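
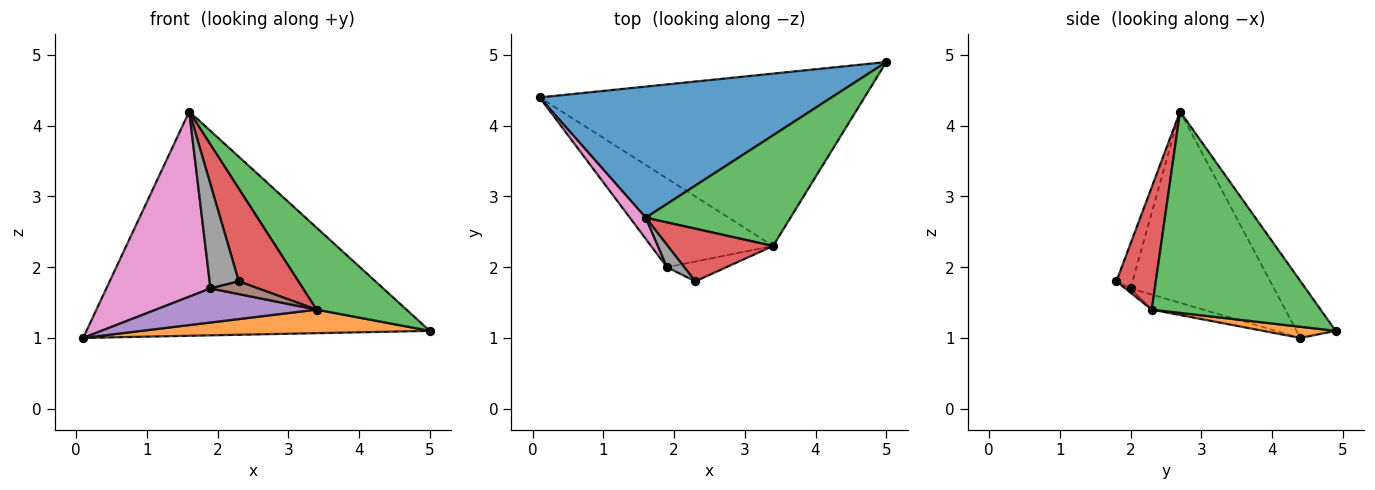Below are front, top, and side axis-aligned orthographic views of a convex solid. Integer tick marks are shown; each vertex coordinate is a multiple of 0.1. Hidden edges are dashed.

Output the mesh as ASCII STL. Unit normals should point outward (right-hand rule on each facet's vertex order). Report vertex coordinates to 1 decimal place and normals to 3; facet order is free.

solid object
 facet normal -0.098 0.859 0.502
  outer loop
   vertex 1.6 2.7 4.2
   vertex 5.0 4.9 1.1
   vertex 0.1 4.4 1.0
  endloop
 endfacet
 facet normal 0.034 -0.135 -0.990
  outer loop
   vertex 3.4 2.3 1.4
   vertex 0.1 4.4 1.0
   vertex 5.0 4.9 1.1
  endloop
 endfacet
 facet normal 0.745 -0.397 0.536
  outer loop
   vertex 3.4 2.3 1.4
   vertex 5.0 4.9 1.1
   vertex 1.6 2.7 4.2
  endloop
 endfacet
 facet normal 0.498 -0.754 0.428
  outer loop
   vertex 3.4 2.3 1.4
   vertex 1.6 2.7 4.2
   vertex 2.3 1.8 1.8
  endloop
 endfacet
 facet normal -0.114 -0.356 -0.927
  outer loop
   vertex 1.9 2.0 1.7
   vertex 0.1 4.4 1.0
   vertex 3.4 2.3 1.4
  endloop
 endfacet
 facet normal -0.060 -0.540 -0.840
  outer loop
   vertex 1.9 2.0 1.7
   vertex 3.4 2.3 1.4
   vertex 2.3 1.8 1.8
  endloop
 endfacet
 facet normal -0.808 -0.586 0.067
  outer loop
   vertex 1.9 2.0 1.7
   vertex 1.6 2.7 4.2
   vertex 0.1 4.4 1.0
  endloop
 endfacet
 facet normal -0.476 -0.860 0.184
  outer loop
   vertex 1.9 2.0 1.7
   vertex 2.3 1.8 1.8
   vertex 1.6 2.7 4.2
  endloop
 endfacet
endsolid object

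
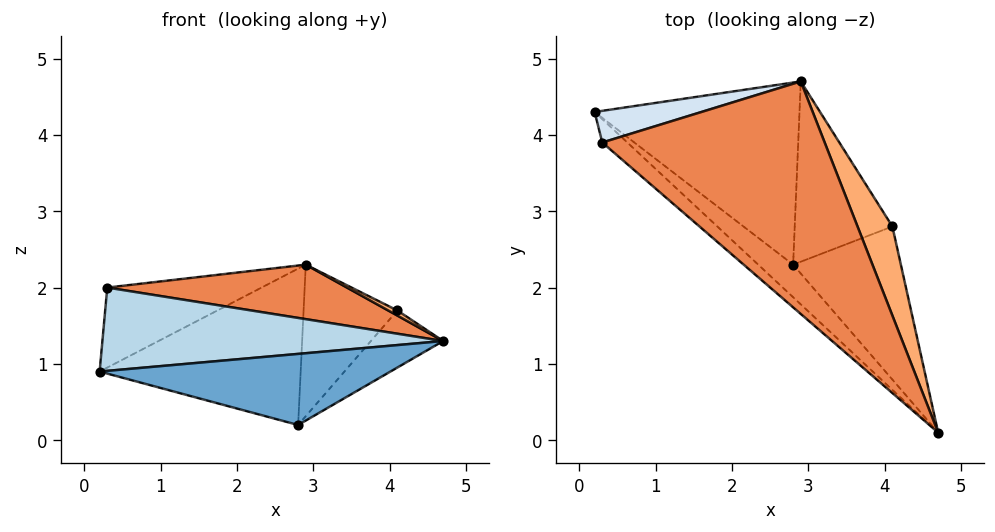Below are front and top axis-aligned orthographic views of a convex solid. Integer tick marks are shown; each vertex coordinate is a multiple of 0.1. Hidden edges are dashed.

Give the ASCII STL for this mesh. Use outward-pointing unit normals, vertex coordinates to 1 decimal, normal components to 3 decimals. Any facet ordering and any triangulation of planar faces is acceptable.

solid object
 facet normal -0.630 -0.706 -0.323
  outer loop
   vertex 2.8 2.3 0.2
   vertex 4.7 0.1 1.3
   vertex 0.2 4.3 0.9
  endloop
 endfacet
 facet normal 0.285 0.625 -0.727
  outer loop
   vertex 2.8 2.3 0.2
   vertex 0.2 4.3 0.9
   vertex 2.9 4.7 2.3
  endloop
 endfacet
 facet normal -0.658 -0.725 -0.204
  outer loop
   vertex 0.3 3.9 2.0
   vertex 0.2 4.3 0.9
   vertex 4.7 0.1 1.3
  endloop
 endfacet
 facet normal -0.312 0.883 0.350
  outer loop
   vertex 0.3 3.9 2.0
   vertex 2.9 4.7 2.3
   vertex 0.2 4.3 0.9
  endloop
 endfacet
 facet normal -0.042 -0.228 0.973
  outer loop
   vertex 0.3 3.9 2.0
   vertex 4.7 0.1 1.3
   vertex 2.9 4.7 2.3
  endloop
 endfacet
 facet normal 0.378 -0.053 0.924
  outer loop
   vertex 4.1 2.8 1.7
   vertex 2.9 4.7 2.3
   vertex 4.7 0.1 1.3
  endloop
 endfacet
 facet normal 0.688 0.254 -0.680
  outer loop
   vertex 4.1 2.8 1.7
   vertex 4.7 0.1 1.3
   vertex 2.8 2.3 0.2
  endloop
 endfacet
 facet normal 0.537 0.543 -0.646
  outer loop
   vertex 4.1 2.8 1.7
   vertex 2.8 2.3 0.2
   vertex 2.9 4.7 2.3
  endloop
 endfacet
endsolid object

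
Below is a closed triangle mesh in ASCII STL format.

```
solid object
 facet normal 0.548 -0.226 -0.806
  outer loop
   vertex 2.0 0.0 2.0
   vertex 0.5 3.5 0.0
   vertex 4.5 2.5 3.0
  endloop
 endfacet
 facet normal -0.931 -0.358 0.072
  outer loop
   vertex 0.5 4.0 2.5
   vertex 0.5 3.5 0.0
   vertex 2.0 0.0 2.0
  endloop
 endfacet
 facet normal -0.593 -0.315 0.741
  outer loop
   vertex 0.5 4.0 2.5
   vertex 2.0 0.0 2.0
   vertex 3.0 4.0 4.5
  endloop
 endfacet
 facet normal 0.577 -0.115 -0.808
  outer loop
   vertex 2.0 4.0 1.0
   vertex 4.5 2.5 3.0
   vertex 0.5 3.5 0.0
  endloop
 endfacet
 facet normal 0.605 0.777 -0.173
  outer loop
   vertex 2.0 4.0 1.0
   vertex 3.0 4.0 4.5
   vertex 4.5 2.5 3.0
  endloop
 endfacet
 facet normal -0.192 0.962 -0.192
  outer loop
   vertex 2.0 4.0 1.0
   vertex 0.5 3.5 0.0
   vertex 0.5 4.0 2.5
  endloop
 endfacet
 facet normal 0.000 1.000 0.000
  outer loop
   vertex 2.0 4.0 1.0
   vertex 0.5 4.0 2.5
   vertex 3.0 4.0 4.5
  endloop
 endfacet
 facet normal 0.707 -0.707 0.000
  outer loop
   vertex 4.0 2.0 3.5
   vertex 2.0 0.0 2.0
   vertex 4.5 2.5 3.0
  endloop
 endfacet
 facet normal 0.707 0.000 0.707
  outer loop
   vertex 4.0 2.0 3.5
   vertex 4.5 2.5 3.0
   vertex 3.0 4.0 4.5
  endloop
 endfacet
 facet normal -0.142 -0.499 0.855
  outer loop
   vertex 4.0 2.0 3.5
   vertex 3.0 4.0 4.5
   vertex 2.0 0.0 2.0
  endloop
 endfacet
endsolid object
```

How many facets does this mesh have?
10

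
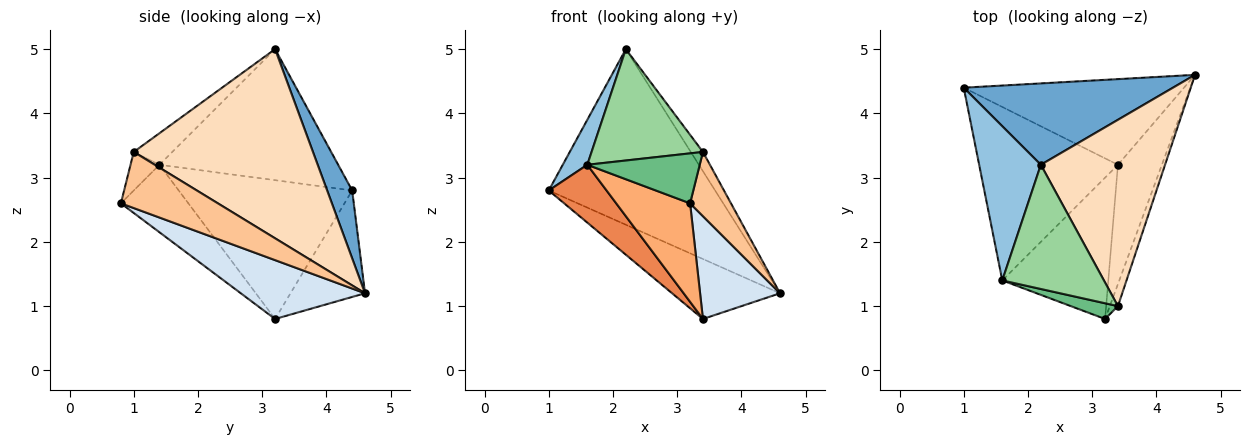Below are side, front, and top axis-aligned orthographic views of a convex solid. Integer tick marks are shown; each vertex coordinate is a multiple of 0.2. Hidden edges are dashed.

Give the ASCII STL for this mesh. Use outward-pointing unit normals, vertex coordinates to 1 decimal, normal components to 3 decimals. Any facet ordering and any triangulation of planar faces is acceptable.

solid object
 facet normal 0.135 0.899 0.417
  outer loop
   vertex 2.2 3.2 5.0
   vertex 4.6 4.6 1.2
   vertex 1.0 4.4 2.8
  endloop
 endfacet
 facet normal -0.898 -0.123 0.423
  outer loop
   vertex 1.6 1.4 3.2
   vertex 2.2 3.2 5.0
   vertex 1.0 4.4 2.8
  endloop
 endfacet
 facet normal -0.368 0.533 -0.762
  outer loop
   vertex 3.4 3.2 0.8
   vertex 1.0 4.4 2.8
   vertex 4.6 4.6 1.2
  endloop
 endfacet
 facet normal 0.712 -0.458 -0.532
  outer loop
   vertex 3.4 3.2 0.8
   vertex 4.6 4.6 1.2
   vertex 3.2 0.8 2.6
  endloop
 endfacet
 facet normal -0.688 -0.229 -0.688
  outer loop
   vertex 3.4 3.2 0.8
   vertex 1.6 1.4 3.2
   vertex 1.0 4.4 2.8
  endloop
 endfacet
 facet normal -0.463 -0.507 -0.727
  outer loop
   vertex 3.4 3.2 0.8
   vertex 3.2 0.8 2.6
   vertex 1.6 1.4 3.2
  endloop
 endfacet
 facet normal 0.913 -0.385 -0.132
  outer loop
   vertex 3.4 1.0 3.4
   vertex 3.2 0.8 2.6
   vertex 4.6 4.6 1.2
  endloop
 endfacet
 facet normal 0.835 0.057 0.548
  outer loop
   vertex 3.4 1.0 3.4
   vertex 4.6 4.6 1.2
   vertex 2.2 3.2 5.0
  endloop
 endfacet
 facet normal -0.238 -0.927 0.291
  outer loop
   vertex 3.4 1.0 3.4
   vertex 1.6 1.4 3.2
   vertex 3.2 0.8 2.6
  endloop
 endfacet
 facet normal -0.225 -0.650 0.725
  outer loop
   vertex 3.4 1.0 3.4
   vertex 2.2 3.2 5.0
   vertex 1.6 1.4 3.2
  endloop
 endfacet
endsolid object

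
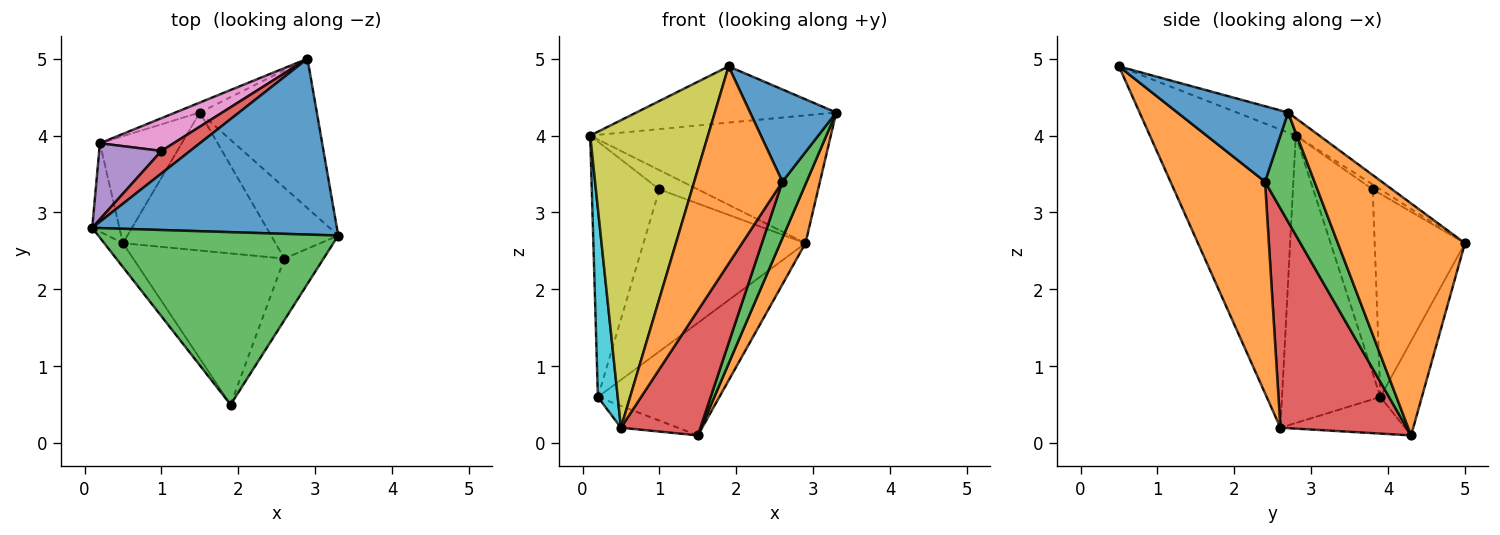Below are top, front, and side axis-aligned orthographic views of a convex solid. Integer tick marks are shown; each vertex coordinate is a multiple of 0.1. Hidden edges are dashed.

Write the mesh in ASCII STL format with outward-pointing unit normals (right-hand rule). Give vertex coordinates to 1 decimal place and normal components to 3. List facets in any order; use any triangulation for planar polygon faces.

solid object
 facet normal -0.057 0.587 0.808
  outer loop
   vertex 2.9 5.0 2.6
   vertex 0.1 2.8 4.0
   vertex 3.3 2.7 4.3
  endloop
 endfacet
 facet normal 0.879 -0.175 -0.443
  outer loop
   vertex 1.5 4.3 0.1
   vertex 2.9 5.0 2.6
   vertex 3.3 2.7 4.3
  endloop
 endfacet
 facet normal -0.079 0.309 0.948
  outer loop
   vertex 1.9 0.5 4.9
   vertex 3.3 2.7 4.3
   vertex 0.1 2.8 4.0
  endloop
 endfacet
 facet normal -0.129 0.644 0.754
  outer loop
   vertex 1.0 3.8 3.3
   vertex 0.1 2.8 4.0
   vertex 2.9 5.0 2.6
  endloop
 endfacet
 facet normal -0.645 0.733 0.218
  outer loop
   vertex 0.2 3.9 0.6
   vertex 0.1 2.8 4.0
   vertex 1.0 3.8 3.3
  endloop
 endfacet
 facet normal -0.322 0.943 -0.084
  outer loop
   vertex 0.2 3.9 0.6
   vertex 2.9 5.0 2.6
   vertex 1.5 4.3 0.1
  endloop
 endfacet
 facet normal -0.479 0.860 0.174
  outer loop
   vertex 0.2 3.9 0.6
   vertex 1.0 3.8 3.3
   vertex 2.9 5.0 2.6
  endloop
 endfacet
 facet normal -0.402 0.183 -0.897
  outer loop
   vertex 0.5 2.6 0.2
   vertex 0.2 3.9 0.6
   vertex 1.5 4.3 0.1
  endloop
 endfacet
 facet normal -0.777 -0.627 -0.049
  outer loop
   vertex 0.5 2.6 0.2
   vertex 1.9 0.5 4.9
   vertex 0.1 2.8 4.0
  endloop
 endfacet
 facet normal -0.976 -0.197 -0.092
  outer loop
   vertex 0.5 2.6 0.2
   vertex 0.1 2.8 4.0
   vertex 0.2 3.9 0.6
  endloop
 endfacet
 facet normal 0.731 -0.568 -0.379
  outer loop
   vertex 2.6 2.4 3.4
   vertex 3.3 2.7 4.3
   vertex 1.9 0.5 4.9
  endloop
 endfacet
 facet normal 0.648 -0.604 -0.463
  outer loop
   vertex 2.6 2.4 3.4
   vertex 1.9 0.5 4.9
   vertex 0.5 2.6 0.2
  endloop
 endfacet
 facet normal 0.786 -0.384 -0.483
  outer loop
   vertex 2.6 2.4 3.4
   vertex 1.5 4.3 0.1
   vertex 3.3 2.7 4.3
  endloop
 endfacet
 facet normal 0.729 -0.459 -0.507
  outer loop
   vertex 2.6 2.4 3.4
   vertex 0.5 2.6 0.2
   vertex 1.5 4.3 0.1
  endloop
 endfacet
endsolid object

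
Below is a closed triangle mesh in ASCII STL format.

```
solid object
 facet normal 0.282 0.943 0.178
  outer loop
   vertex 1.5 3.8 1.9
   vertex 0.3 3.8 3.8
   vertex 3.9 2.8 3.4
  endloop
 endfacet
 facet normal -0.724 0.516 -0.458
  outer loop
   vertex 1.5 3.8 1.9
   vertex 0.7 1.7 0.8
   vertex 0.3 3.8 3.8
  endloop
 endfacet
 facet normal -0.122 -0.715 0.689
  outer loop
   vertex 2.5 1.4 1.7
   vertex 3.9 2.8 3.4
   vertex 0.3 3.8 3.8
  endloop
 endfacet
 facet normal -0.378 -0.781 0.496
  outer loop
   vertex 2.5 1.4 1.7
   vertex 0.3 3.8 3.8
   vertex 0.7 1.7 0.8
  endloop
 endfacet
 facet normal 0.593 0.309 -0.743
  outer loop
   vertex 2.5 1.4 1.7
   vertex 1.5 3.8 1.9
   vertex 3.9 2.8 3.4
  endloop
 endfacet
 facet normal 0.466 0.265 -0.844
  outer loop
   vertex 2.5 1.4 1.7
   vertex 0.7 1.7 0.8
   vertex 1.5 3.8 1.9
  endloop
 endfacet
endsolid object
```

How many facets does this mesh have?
6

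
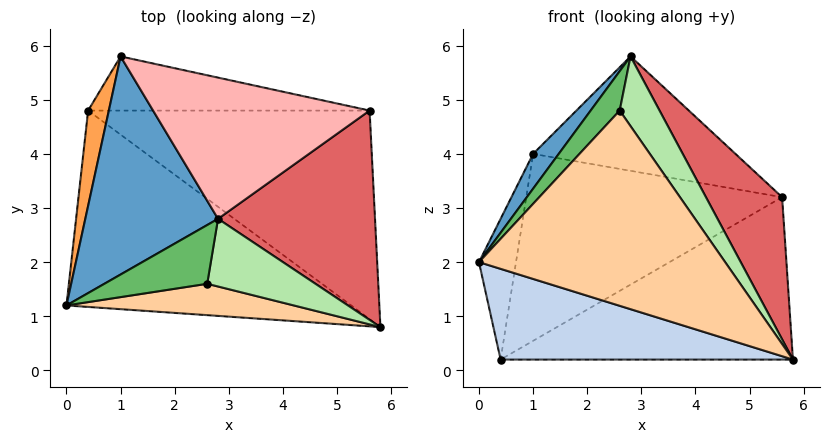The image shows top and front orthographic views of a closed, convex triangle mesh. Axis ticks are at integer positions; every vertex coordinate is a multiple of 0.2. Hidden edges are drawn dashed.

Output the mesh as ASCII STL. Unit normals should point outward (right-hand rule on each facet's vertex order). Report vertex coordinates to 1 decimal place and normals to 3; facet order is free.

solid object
 facet normal -0.781 -0.098 0.617
  outer loop
   vertex 2.8 2.8 5.8
   vertex 1.0 5.8 4.0
   vertex 0.0 1.2 2.0
  endloop
 endfacet
 facet normal -0.297 -0.401 -0.867
  outer loop
   vertex 0.4 4.8 0.2
   vertex 5.8 0.8 0.2
   vertex 0.0 1.2 2.0
  endloop
 endfacet
 facet normal -0.980 0.165 0.111
  outer loop
   vertex 0.4 4.8 0.2
   vertex 0.0 1.2 2.0
   vertex 1.0 5.8 4.0
  endloop
 endfacet
 facet normal -0.019 -0.987 0.159
  outer loop
   vertex 2.6 1.6 4.8
   vertex 0.0 1.2 2.0
   vertex 5.8 0.8 0.2
  endloop
 endfacet
 facet normal -0.629 -0.433 0.646
  outer loop
   vertex 2.6 1.6 4.8
   vertex 2.8 2.8 5.8
   vertex 0.0 1.2 2.0
  endloop
 endfacet
 facet normal 0.635 -0.554 0.538
  outer loop
   vertex 2.6 1.6 4.8
   vertex 5.8 0.8 0.2
   vertex 2.8 2.8 5.8
  endloop
 endfacet
 facet normal 0.760 -0.365 0.538
  outer loop
   vertex 5.6 4.8 3.2
   vertex 2.8 2.8 5.8
   vertex 5.8 0.8 0.2
  endloop
 endfacet
 facet normal 0.262 0.607 0.750
  outer loop
   vertex 5.6 4.8 3.2
   vertex 1.0 5.8 4.0
   vertex 2.8 2.8 5.8
  endloop
 endfacet
 facet normal 0.414 0.559 -0.718
  outer loop
   vertex 5.6 4.8 3.2
   vertex 5.8 0.8 0.2
   vertex 0.4 4.8 0.2
  endloop
 endfacet
 facet normal 0.158 0.948 -0.275
  outer loop
   vertex 5.6 4.8 3.2
   vertex 0.4 4.8 0.2
   vertex 1.0 5.8 4.0
  endloop
 endfacet
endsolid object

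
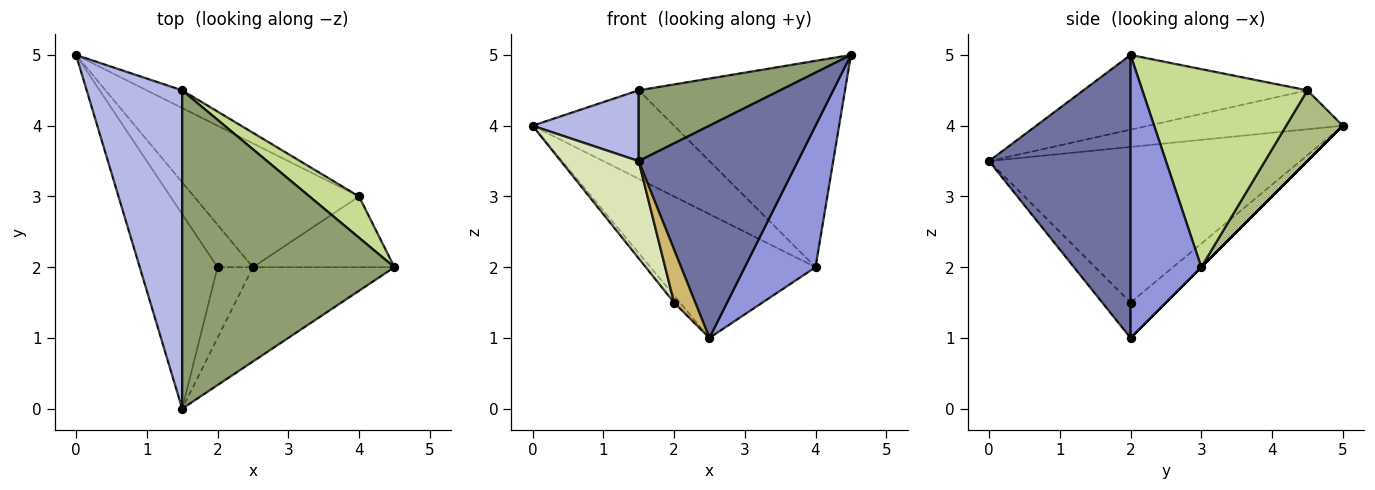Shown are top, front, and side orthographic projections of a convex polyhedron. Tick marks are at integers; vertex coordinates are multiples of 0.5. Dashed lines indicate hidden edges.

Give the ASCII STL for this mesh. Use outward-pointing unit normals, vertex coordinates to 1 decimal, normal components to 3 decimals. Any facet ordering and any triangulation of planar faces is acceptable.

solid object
 facet normal 0.630 -0.709 -0.315
  outer loop
   vertex 2.5 2.0 1.0
   vertex 4.5 2.0 5.0
   vertex 1.5 0.0 3.5
  endloop
 endfacet
 facet normal 0.000 0.707 -0.707
  outer loop
   vertex 4.0 3.0 2.0
   vertex 2.5 2.0 1.0
   vertex 0.0 5.0 4.0
  endloop
 endfacet
 facet normal 0.667 -0.667 -0.333
  outer loop
   vertex 4.0 3.0 2.0
   vertex 4.5 2.0 5.0
   vertex 2.5 2.0 1.0
  endloop
 endfacet
 facet normal -0.370 -0.202 0.907
  outer loop
   vertex 1.5 4.5 4.5
   vertex 0.0 5.0 4.0
   vertex 1.5 0.0 3.5
  endloop
 endfacet
 facet normal -0.325 -0.205 0.923
  outer loop
   vertex 1.5 4.5 4.5
   vertex 1.5 0.0 3.5
   vertex 4.5 2.0 5.0
  endloop
 endfacet
 facet normal 0.365 0.913 -0.183
  outer loop
   vertex 1.5 4.5 4.5
   vertex 4.0 3.0 2.0
   vertex 0.0 5.0 4.0
  endloop
 endfacet
 facet normal 0.617 0.772 0.154
  outer loop
   vertex 1.5 4.5 4.5
   vertex 4.5 2.0 5.0
   vertex 4.0 3.0 2.0
  endloop
 endfacet
 facet normal -0.873 -0.218 -0.436
  outer loop
   vertex 2.0 2.0 1.5
   vertex 1.5 0.0 3.5
   vertex 0.0 5.0 4.0
  endloop
 endfacet
 facet normal -0.702 0.117 -0.702
  outer loop
   vertex 2.0 2.0 1.5
   vertex 0.0 5.0 4.0
   vertex 2.5 2.0 1.0
  endloop
 endfacet
 facet normal -0.625 -0.469 -0.625
  outer loop
   vertex 2.0 2.0 1.5
   vertex 2.5 2.0 1.0
   vertex 1.5 0.0 3.5
  endloop
 endfacet
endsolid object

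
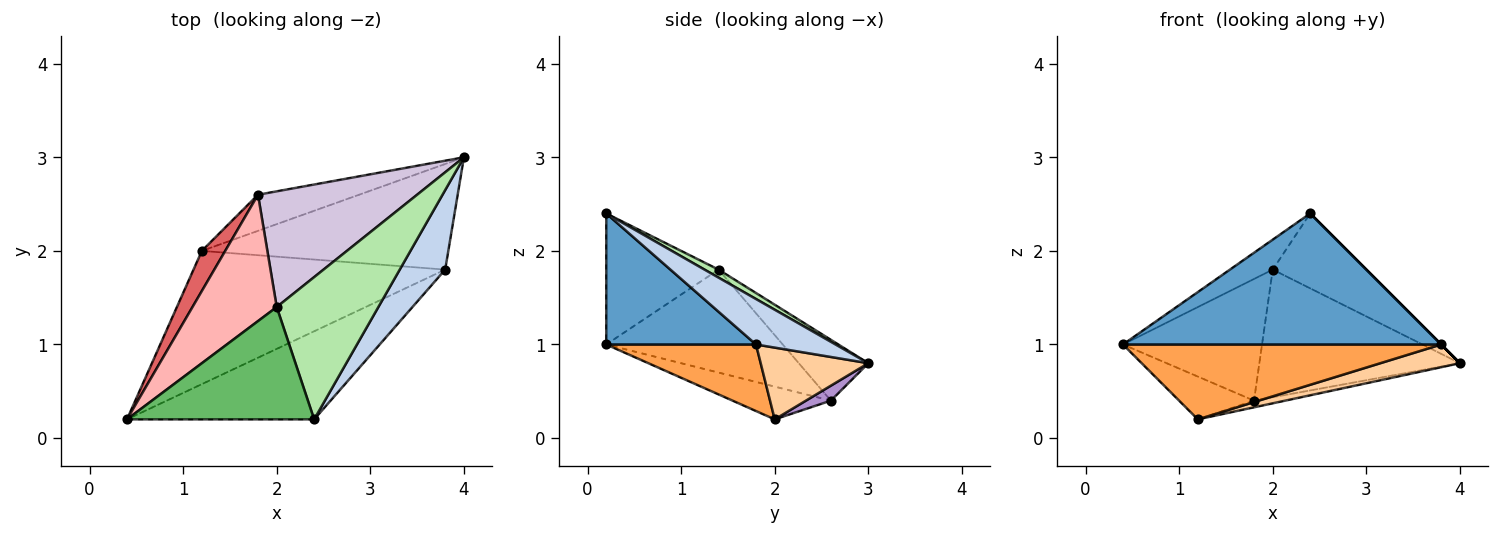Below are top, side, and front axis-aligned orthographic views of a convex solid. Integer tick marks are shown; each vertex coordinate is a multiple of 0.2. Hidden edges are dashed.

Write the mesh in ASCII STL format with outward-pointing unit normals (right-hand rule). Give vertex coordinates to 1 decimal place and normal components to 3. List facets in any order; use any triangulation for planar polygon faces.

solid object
 facet normal 0.364 -0.773 -0.520
  outer loop
   vertex 3.8 1.8 1.0
   vertex 2.4 0.2 2.4
   vertex 0.4 0.2 1.0
  endloop
 endfacet
 facet normal 0.707 0.000 0.707
  outer loop
   vertex 3.8 1.8 1.0
   vertex 4.0 3.0 0.8
   vertex 2.4 0.2 2.4
  endloop
 endfacet
 facet normal 0.225 -0.477 -0.849
  outer loop
   vertex 3.8 1.8 1.0
   vertex 0.4 0.2 1.0
   vertex 1.2 2.0 0.2
  endloop
 endfacet
 facet normal 0.274 -0.202 -0.940
  outer loop
   vertex 3.8 1.8 1.0
   vertex 1.2 2.0 0.2
   vertex 4.0 3.0 0.8
  endloop
 endfacet
 facet normal -0.560 0.213 0.800
  outer loop
   vertex 2.0 1.4 1.8
   vertex 0.4 0.2 1.0
   vertex 2.4 0.2 2.4
  endloop
 endfacet
 facet normal 0.070 0.465 0.883
  outer loop
   vertex 2.0 1.4 1.8
   vertex 2.4 0.2 2.4
   vertex 4.0 3.0 0.8
  endloop
 endfacet
 facet normal -0.692 0.527 0.494
  outer loop
   vertex 1.8 2.6 0.4
   vertex 1.2 2.0 0.2
   vertex 0.4 0.2 1.0
  endloop
 endfacet
 facet normal -0.661 0.521 0.541
  outer loop
   vertex 1.8 2.6 0.4
   vertex 0.4 0.2 1.0
   vertex 2.0 1.4 1.8
  endloop
 endfacet
 facet normal 0.144 0.180 -0.973
  outer loop
   vertex 1.8 2.6 0.4
   vertex 4.0 3.0 0.8
   vertex 1.2 2.0 0.2
  endloop
 endfacet
 facet normal -0.249 0.718 0.651
  outer loop
   vertex 1.8 2.6 0.4
   vertex 2.0 1.4 1.8
   vertex 4.0 3.0 0.8
  endloop
 endfacet
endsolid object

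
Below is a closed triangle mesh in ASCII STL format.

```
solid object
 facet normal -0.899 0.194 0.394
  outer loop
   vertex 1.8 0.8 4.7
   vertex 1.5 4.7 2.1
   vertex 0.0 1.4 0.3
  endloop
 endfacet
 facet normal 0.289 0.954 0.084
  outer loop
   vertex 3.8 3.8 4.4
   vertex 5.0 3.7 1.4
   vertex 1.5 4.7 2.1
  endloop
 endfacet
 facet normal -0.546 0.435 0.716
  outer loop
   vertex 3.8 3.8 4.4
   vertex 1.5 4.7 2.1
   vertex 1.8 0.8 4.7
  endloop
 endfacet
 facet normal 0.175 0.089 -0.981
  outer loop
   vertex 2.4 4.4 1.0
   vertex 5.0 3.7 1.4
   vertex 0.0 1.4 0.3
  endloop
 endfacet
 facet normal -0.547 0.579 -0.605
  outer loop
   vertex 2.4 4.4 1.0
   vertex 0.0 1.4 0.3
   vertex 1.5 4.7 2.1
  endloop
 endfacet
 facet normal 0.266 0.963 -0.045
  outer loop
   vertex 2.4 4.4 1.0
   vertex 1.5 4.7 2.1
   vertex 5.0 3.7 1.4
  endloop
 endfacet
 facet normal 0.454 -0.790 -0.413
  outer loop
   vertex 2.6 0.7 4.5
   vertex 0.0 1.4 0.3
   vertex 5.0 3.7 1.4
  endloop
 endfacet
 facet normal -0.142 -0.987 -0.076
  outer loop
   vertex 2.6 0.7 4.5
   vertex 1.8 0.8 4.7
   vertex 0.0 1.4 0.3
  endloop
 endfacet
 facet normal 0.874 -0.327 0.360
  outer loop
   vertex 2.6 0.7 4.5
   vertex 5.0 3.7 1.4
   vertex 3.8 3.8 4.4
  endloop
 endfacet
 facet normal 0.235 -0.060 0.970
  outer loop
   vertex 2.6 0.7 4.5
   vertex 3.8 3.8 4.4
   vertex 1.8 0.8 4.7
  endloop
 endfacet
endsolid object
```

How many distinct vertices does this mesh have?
7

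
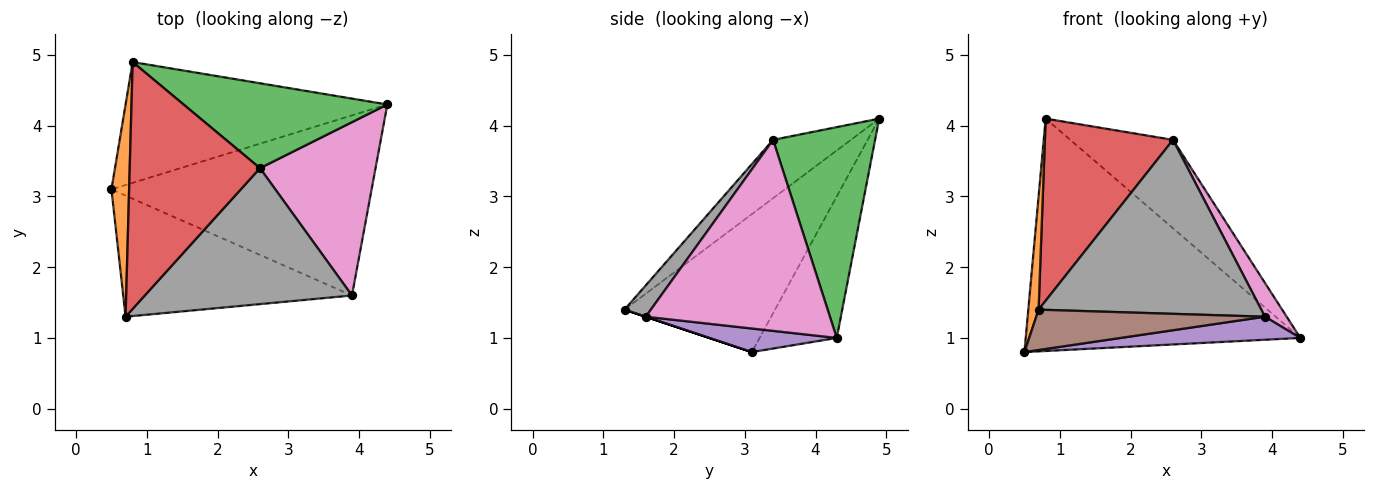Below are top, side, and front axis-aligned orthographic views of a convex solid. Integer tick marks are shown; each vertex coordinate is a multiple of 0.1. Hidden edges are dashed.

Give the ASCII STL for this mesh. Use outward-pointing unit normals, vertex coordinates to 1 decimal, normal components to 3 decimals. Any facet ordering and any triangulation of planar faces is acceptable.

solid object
 facet normal -0.242 0.861 -0.448
  outer loop
   vertex 0.8 4.9 4.1
   vertex 4.4 4.3 1.0
   vertex 0.5 3.1 0.8
  endloop
 endfacet
 facet normal -0.990 -0.068 0.127
  outer loop
   vertex 0.8 4.9 4.1
   vertex 0.5 3.1 0.8
   vertex 0.7 1.3 1.4
  endloop
 endfacet
 facet normal 0.582 0.586 0.563
  outer loop
   vertex 2.6 3.4 3.8
   vertex 4.4 4.3 1.0
   vertex 0.8 4.9 4.1
  endloop
 endfacet
 facet normal -0.339 -0.558 0.757
  outer loop
   vertex 2.6 3.4 3.8
   vertex 0.8 4.9 4.1
   vertex 0.7 1.3 1.4
  endloop
 endfacet
 facet normal 0.090 -0.126 -0.988
  outer loop
   vertex 3.9 1.6 1.3
   vertex 0.5 3.1 0.8
   vertex 4.4 4.3 1.0
  endloop
 endfacet
 facet normal 0.000 -0.316 -0.949
  outer loop
   vertex 3.9 1.6 1.3
   vertex 0.7 1.3 1.4
   vertex 0.5 3.1 0.8
  endloop
 endfacet
 facet normal 0.851 -0.100 0.515
  outer loop
   vertex 3.9 1.6 1.3
   vertex 4.4 4.3 1.0
   vertex 2.6 3.4 3.8
  endloop
 endfacet
 facet normal 0.093 -0.785 0.613
  outer loop
   vertex 3.9 1.6 1.3
   vertex 2.6 3.4 3.8
   vertex 0.7 1.3 1.4
  endloop
 endfacet
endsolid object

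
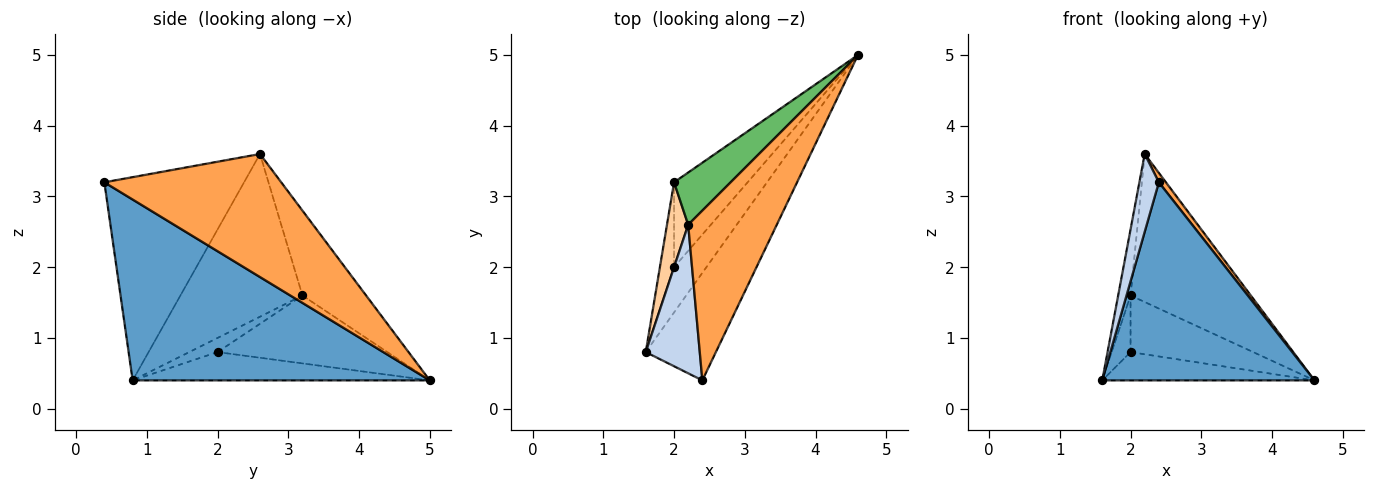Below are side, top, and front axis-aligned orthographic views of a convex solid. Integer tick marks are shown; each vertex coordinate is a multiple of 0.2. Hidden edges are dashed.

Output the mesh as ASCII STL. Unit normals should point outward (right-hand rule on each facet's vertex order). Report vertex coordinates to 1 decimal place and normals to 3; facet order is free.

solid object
 facet normal 0.776 -0.554 -0.301
  outer loop
   vertex 2.4 0.4 3.2
   vertex 1.6 0.8 0.4
   vertex 4.6 5.0 0.4
  endloop
 endfacet
 facet normal -0.958 -0.133 0.255
  outer loop
   vertex 2.2 2.6 3.6
   vertex 1.6 0.8 0.4
   vertex 2.4 0.4 3.2
  endloop
 endfacet
 facet normal 0.811 -0.032 0.584
  outer loop
   vertex 2.2 2.6 3.6
   vertex 2.4 0.4 3.2
   vertex 4.6 5.0 0.4
  endloop
 endfacet
 facet normal -0.987 0.100 0.129
  outer loop
   vertex 2.0 3.2 1.6
   vertex 1.6 0.8 0.4
   vertex 2.2 2.6 3.6
  endloop
 endfacet
 facet normal -0.447 0.844 0.298
  outer loop
   vertex 2.0 3.2 1.6
   vertex 2.2 2.6 3.6
   vertex 4.6 5.0 0.4
  endloop
 endfacet
 facet normal -0.596 0.426 -0.681
  outer loop
   vertex 2.0 2.0 0.8
   vertex 4.6 5.0 0.4
   vertex 1.6 0.8 0.4
  endloop
 endfacet
 facet normal -0.640 0.426 -0.640
  outer loop
   vertex 2.0 2.0 0.8
   vertex 1.6 0.8 0.4
   vertex 2.0 3.2 1.6
  endloop
 endfacet
 facet normal -0.609 0.440 -0.660
  outer loop
   vertex 2.0 2.0 0.8
   vertex 2.0 3.2 1.6
   vertex 4.6 5.0 0.4
  endloop
 endfacet
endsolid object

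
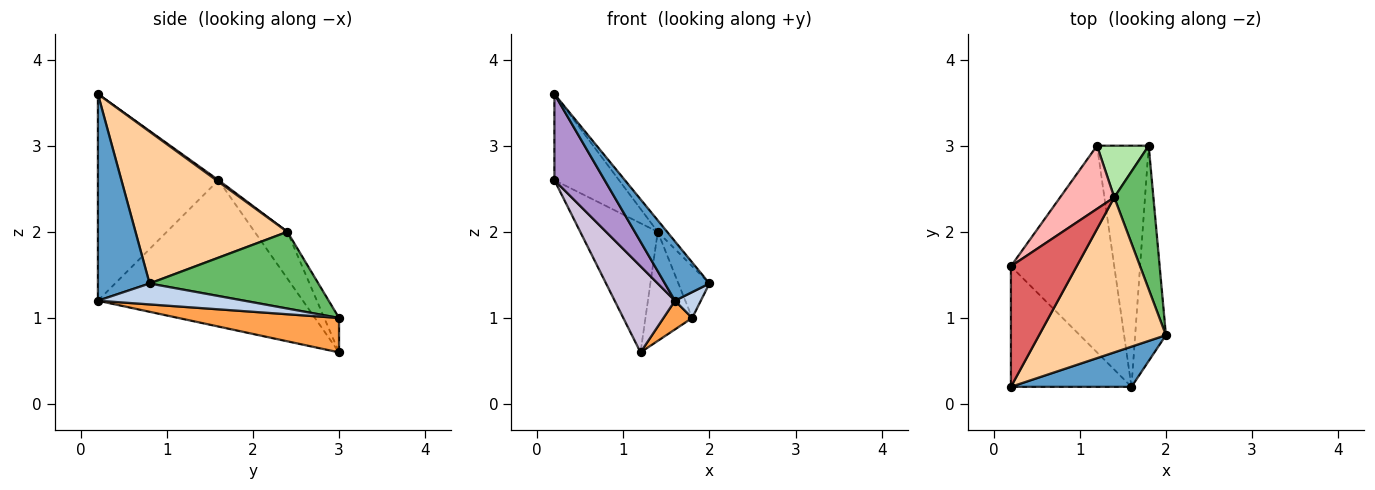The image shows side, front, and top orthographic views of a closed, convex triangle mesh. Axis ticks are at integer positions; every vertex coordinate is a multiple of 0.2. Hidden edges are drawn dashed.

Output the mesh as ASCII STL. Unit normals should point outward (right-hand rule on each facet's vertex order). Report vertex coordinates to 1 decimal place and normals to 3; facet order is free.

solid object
 facet normal 0.693 -0.597 0.404
  outer loop
   vertex 1.6 0.2 1.2
   vertex 2.0 0.8 1.4
   vertex 0.2 0.2 3.6
  endloop
 endfacet
 facet normal 0.560 -0.099 -0.823
  outer loop
   vertex 1.6 0.2 1.2
   vertex 1.8 3.0 1.0
   vertex 2.0 0.8 1.4
  endloop
 endfacet
 facet normal 0.552 -0.099 -0.828
  outer loop
   vertex 1.6 0.2 1.2
   vertex 1.2 3.0 0.6
   vertex 1.8 3.0 1.0
  endloop
 endfacet
 facet normal 0.767 0.047 0.640
  outer loop
   vertex 1.4 2.4 2.0
   vertex 0.2 0.2 3.6
   vertex 2.0 0.8 1.4
  endloop
 endfacet
 facet normal 0.879 0.161 0.449
  outer loop
   vertex 1.4 2.4 2.0
   vertex 2.0 0.8 1.4
   vertex 1.8 3.0 1.0
  endloop
 endfacet
 facet normal -0.274 0.869 0.412
  outer loop
   vertex 1.4 2.4 2.0
   vertex 1.8 3.0 1.0
   vertex 1.2 3.0 0.6
  endloop
 endfacet
 facet normal 0.019 0.581 0.814
  outer loop
   vertex 0.2 1.6 2.6
   vertex 0.2 0.2 3.6
   vertex 1.4 2.4 2.0
  endloop
 endfacet
 facet normal -0.355 0.840 0.411
  outer loop
   vertex 0.2 1.6 2.6
   vertex 1.4 2.4 2.0
   vertex 1.2 3.0 0.6
  endloop
 endfacet
 facet normal -0.813 -0.339 -0.474
  outer loop
   vertex 0.2 1.6 2.6
   vertex 1.6 0.2 1.2
   vertex 0.2 0.2 3.6
  endloop
 endfacet
 facet normal -0.794 -0.234 -0.561
  outer loop
   vertex 0.2 1.6 2.6
   vertex 1.2 3.0 0.6
   vertex 1.6 0.2 1.2
  endloop
 endfacet
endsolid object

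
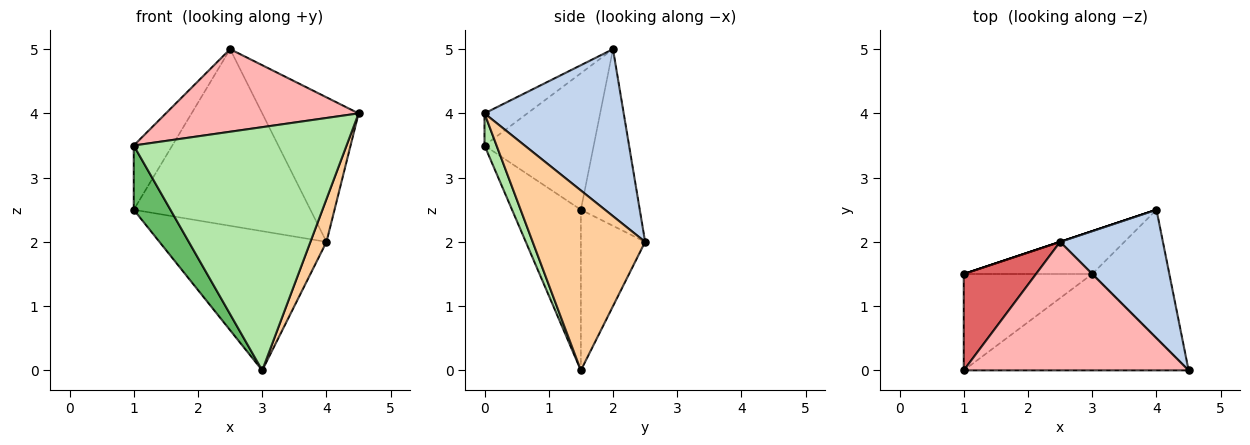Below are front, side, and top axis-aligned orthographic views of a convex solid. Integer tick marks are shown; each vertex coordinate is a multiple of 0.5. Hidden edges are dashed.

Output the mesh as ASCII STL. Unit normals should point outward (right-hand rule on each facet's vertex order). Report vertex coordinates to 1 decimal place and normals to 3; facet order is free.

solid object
 facet normal -0.316 0.949 0.000
  outer loop
   vertex 2.5 2.0 5.0
   vertex 4.0 2.5 2.0
   vertex 1.0 1.5 2.5
  endloop
 endfacet
 facet normal 0.734 0.508 0.451
  outer loop
   vertex 2.5 2.0 5.0
   vertex 4.5 0.0 4.0
   vertex 4.0 2.5 2.0
  endloop
 endfacet
 facet normal -0.345 0.897 -0.276
  outer loop
   vertex 3.0 1.5 0.0
   vertex 1.0 1.5 2.5
   vertex 4.0 2.5 2.0
  endloop
 endfacet
 facet normal 0.911 -0.130 -0.391
  outer loop
   vertex 3.0 1.5 0.0
   vertex 4.0 2.5 2.0
   vertex 4.5 0.0 4.0
  endloop
 endfacet
 facet normal -0.721 -0.384 -0.577
  outer loop
   vertex 1.0 0.0 3.5
   vertex 1.0 1.5 2.5
   vertex 3.0 1.5 0.0
  endloop
 endfacet
 facet normal 0.053 -0.928 -0.368
  outer loop
   vertex 1.0 0.0 3.5
   vertex 3.0 1.5 0.0
   vertex 4.5 0.0 4.0
  endloop
 endfacet
 facet normal -0.844 0.298 0.447
  outer loop
   vertex 1.0 0.0 3.5
   vertex 2.5 2.0 5.0
   vertex 1.0 1.5 2.5
  endloop
 endfacet
 facet normal -0.119 -0.537 0.835
  outer loop
   vertex 1.0 0.0 3.5
   vertex 4.5 0.0 4.0
   vertex 2.5 2.0 5.0
  endloop
 endfacet
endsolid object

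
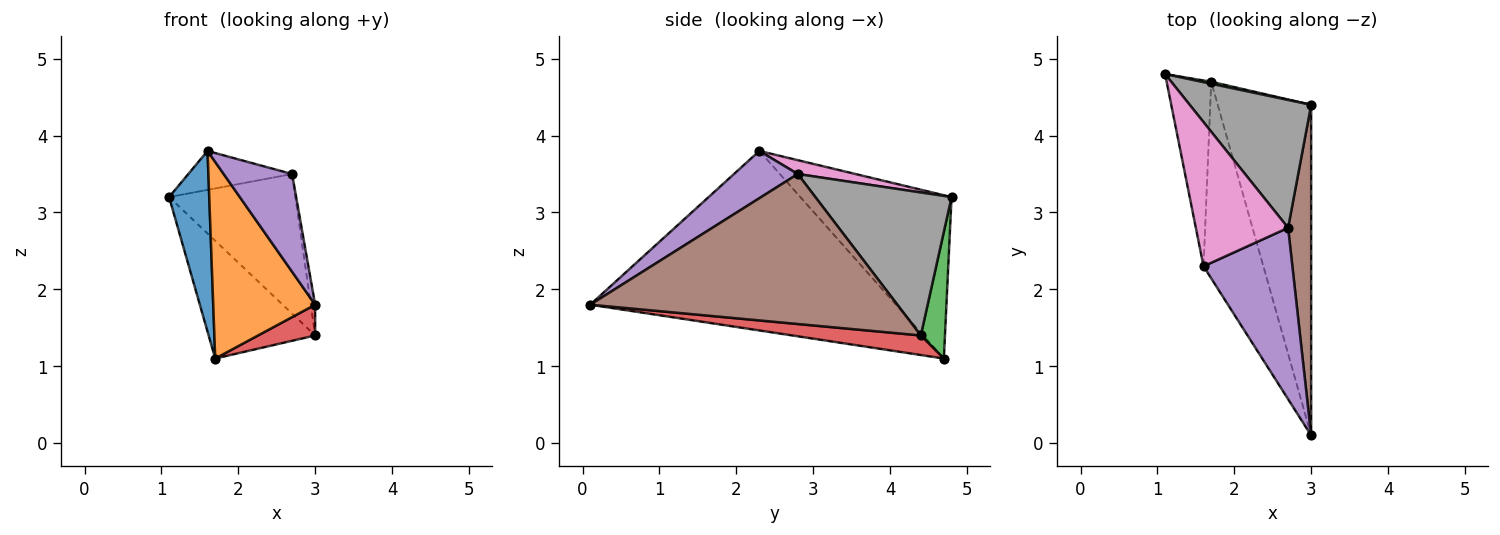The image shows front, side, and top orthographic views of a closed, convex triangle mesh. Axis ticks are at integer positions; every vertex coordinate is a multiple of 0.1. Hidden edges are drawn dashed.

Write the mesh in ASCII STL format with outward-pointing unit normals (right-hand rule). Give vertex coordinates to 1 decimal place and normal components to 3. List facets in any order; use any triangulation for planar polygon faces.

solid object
 facet normal -0.935 -0.248 -0.255
  outer loop
   vertex 1.6 2.3 3.8
   vertex 1.1 4.8 3.2
   vertex 1.7 4.7 1.1
  endloop
 endfacet
 facet normal -0.905 -0.302 -0.302
  outer loop
   vertex 1.6 2.3 3.8
   vertex 1.7 4.7 1.1
   vertex 3.0 0.1 1.8
  endloop
 endfacet
 facet normal 0.221 0.975 0.017
  outer loop
   vertex 3.0 4.4 1.4
   vertex 1.7 4.7 1.1
   vertex 1.1 4.8 3.2
  endloop
 endfacet
 facet normal 0.204 -0.091 -0.975
  outer loop
   vertex 3.0 4.4 1.4
   vertex 3.0 0.1 1.8
   vertex 1.7 4.7 1.1
  endloop
 endfacet
 facet normal 0.420 -0.450 0.788
  outer loop
   vertex 2.7 2.8 3.5
   vertex 1.6 2.3 3.8
   vertex 3.0 0.1 1.8
  endloop
 endfacet
 facet normal 0.988 0.014 0.152
  outer loop
   vertex 2.7 2.8 3.5
   vertex 3.0 0.1 1.8
   vertex 3.0 4.4 1.4
  endloop
 endfacet
 facet normal 0.143 0.258 0.955
  outer loop
   vertex 2.7 2.8 3.5
   vertex 1.1 4.8 3.2
   vertex 1.6 2.3 3.8
  endloop
 endfacet
 facet normal 0.622 0.577 0.529
  outer loop
   vertex 2.7 2.8 3.5
   vertex 3.0 4.4 1.4
   vertex 1.1 4.8 3.2
  endloop
 endfacet
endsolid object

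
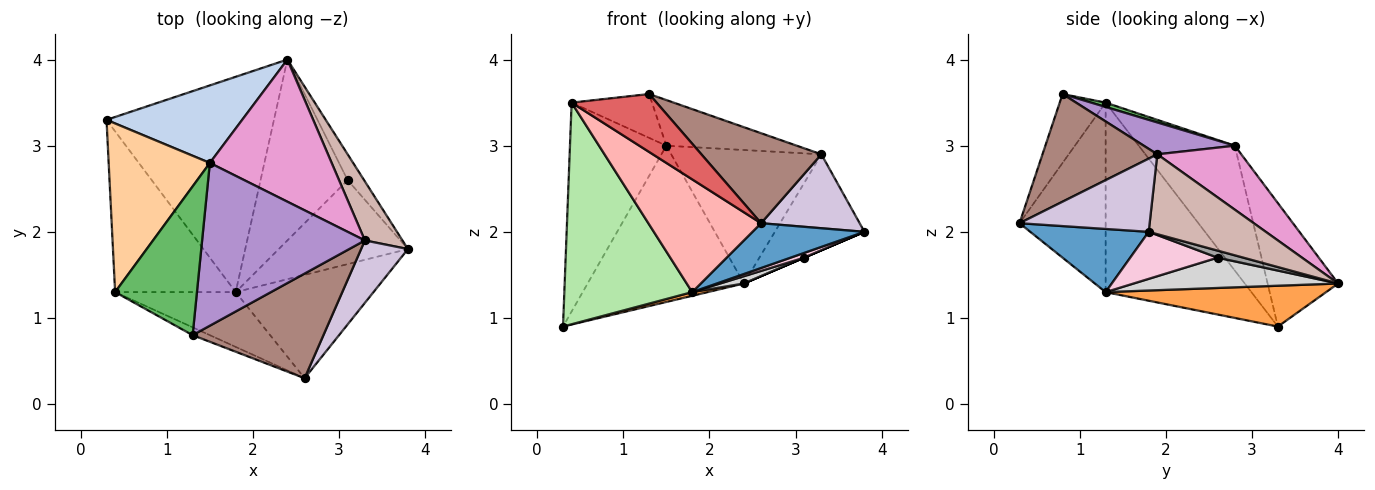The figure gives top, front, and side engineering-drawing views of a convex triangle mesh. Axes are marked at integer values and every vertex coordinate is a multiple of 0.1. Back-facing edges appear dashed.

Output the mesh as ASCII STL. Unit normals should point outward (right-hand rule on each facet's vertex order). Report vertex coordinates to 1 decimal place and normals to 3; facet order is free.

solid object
 facet normal 0.388 -0.367 -0.846
  outer loop
   vertex 1.8 1.3 1.3
   vertex 3.8 1.8 2.0
   vertex 2.6 0.3 2.1
  endloop
 endfacet
 facet normal -0.375 0.830 0.412
  outer loop
   vertex 2.4 4.0 1.4
   vertex 0.3 3.3 0.9
   vertex 1.5 2.8 3.0
  endloop
 endfacet
 facet normal 0.237 -0.017 -0.971
  outer loop
   vertex 2.4 4.0 1.4
   vertex 1.8 1.3 1.3
   vertex 0.3 3.3 0.9
  endloop
 endfacet
 facet normal -0.613 0.615 0.497
  outer loop
   vertex 0.4 1.3 3.5
   vertex 1.5 2.8 3.0
   vertex 0.3 3.3 0.9
  endloop
 endfacet
 facet normal 0.050 0.282 0.958
  outer loop
   vertex 0.4 1.3 3.5
   vertex 1.3 0.8 3.6
   vertex 1.5 2.8 3.0
  endloop
 endfacet
 facet normal -0.678 -0.595 -0.432
  outer loop
   vertex 0.4 1.3 3.5
   vertex 0.3 3.3 0.9
   vertex 1.8 1.3 1.3
  endloop
 endfacet
 facet normal -0.472 -0.874 -0.118
  outer loop
   vertex 0.4 1.3 3.5
   vertex 2.6 0.3 2.1
   vertex 1.3 0.8 3.6
  endloop
 endfacet
 facet normal -0.566 -0.741 -0.360
  outer loop
   vertex 0.4 1.3 3.5
   vertex 1.8 1.3 1.3
   vertex 2.6 0.3 2.1
  endloop
 endfacet
 facet normal 0.185 0.265 0.946
  outer loop
   vertex 3.3 1.9 2.9
   vertex 1.5 2.8 3.0
   vertex 1.3 0.8 3.6
  endloop
 endfacet
 facet normal 0.710 -0.538 0.454
  outer loop
   vertex 3.3 1.9 2.9
   vertex 2.6 0.3 2.1
   vertex 3.8 1.8 2.0
  endloop
 endfacet
 facet normal 0.529 -0.553 0.643
  outer loop
   vertex 3.3 1.9 2.9
   vertex 1.3 0.8 3.6
   vertex 2.6 0.3 2.1
  endloop
 endfacet
 facet normal 0.744 0.569 0.350
  outer loop
   vertex 3.3 1.9 2.9
   vertex 3.8 1.8 2.0
   vertex 2.4 4.0 1.4
  endloop
 endfacet
 facet normal 0.358 0.639 0.681
  outer loop
   vertex 3.3 1.9 2.9
   vertex 2.4 4.0 1.4
   vertex 1.5 2.8 3.0
  endloop
 endfacet
 facet normal 0.342 -0.053 -0.938
  outer loop
   vertex 3.1 2.6 1.7
   vertex 3.8 1.8 2.0
   vertex 1.8 1.3 1.3
  endloop
 endfacet
 facet normal 0.394 0.000 -0.919
  outer loop
   vertex 3.1 2.6 1.7
   vertex 2.4 4.0 1.4
   vertex 3.8 1.8 2.0
  endloop
 endfacet
 facet normal 0.328 -0.038 -0.944
  outer loop
   vertex 3.1 2.6 1.7
   vertex 1.8 1.3 1.3
   vertex 2.4 4.0 1.4
  endloop
 endfacet
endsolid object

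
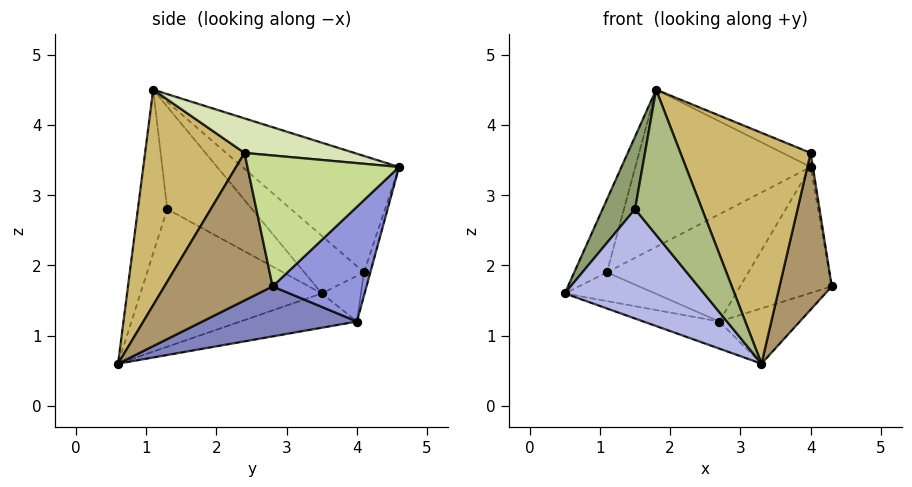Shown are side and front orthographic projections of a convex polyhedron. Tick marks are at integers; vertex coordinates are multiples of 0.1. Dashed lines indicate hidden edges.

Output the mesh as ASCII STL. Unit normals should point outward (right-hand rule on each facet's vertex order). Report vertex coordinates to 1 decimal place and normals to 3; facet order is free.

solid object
 facet normal -0.207 0.135 -0.969
  outer loop
   vertex 2.7 4.0 1.2
   vertex 3.3 0.6 0.6
   vertex 0.5 3.5 1.6
  endloop
 endfacet
 facet normal 0.444 0.231 -0.866
  outer loop
   vertex 2.7 4.0 1.2
   vertex 4.3 2.8 1.7
   vertex 3.3 0.6 0.6
  endloop
 endfacet
 facet normal 0.610 0.595 -0.523
  outer loop
   vertex 2.7 4.0 1.2
   vertex 4.0 4.6 3.4
   vertex 4.3 2.8 1.7
  endloop
 endfacet
 facet normal -0.722 -0.554 -0.414
  outer loop
   vertex 1.5 1.3 2.8
   vertex 0.5 3.5 1.6
   vertex 3.3 0.6 0.6
  endloop
 endfacet
 facet normal -0.927 -0.355 0.122
  outer loop
   vertex 1.5 1.3 2.8
   vertex 1.8 1.1 4.5
   vertex 0.5 3.5 1.6
  endloop
 endfacet
 facet normal -0.401 -0.915 -0.037
  outer loop
   vertex 1.5 1.3 2.8
   vertex 3.3 0.6 0.6
   vertex 1.8 1.1 4.5
  endloop
 endfacet
 facet normal 0.987 0.014 0.159
  outer loop
   vertex 4.0 2.4 3.6
   vertex 4.3 2.8 1.7
   vertex 4.0 4.6 3.4
  endloop
 endfacet
 facet normal 0.334 0.085 0.939
  outer loop
   vertex 4.0 2.4 3.6
   vertex 4.0 4.6 3.4
   vertex 1.8 1.1 4.5
  endloop
 endfacet
 facet normal 0.899 -0.434 0.051
  outer loop
   vertex 4.0 2.4 3.6
   vertex 3.3 0.6 0.6
   vertex 4.3 2.8 1.7
  endloop
 endfacet
 facet normal 0.575 -0.754 0.318
  outer loop
   vertex 4.0 2.4 3.6
   vertex 1.8 1.1 4.5
   vertex 3.3 0.6 0.6
  endloop
 endfacet
 facet normal -0.276 0.636 -0.721
  outer loop
   vertex 1.1 4.1 1.9
   vertex 2.7 4.0 1.2
   vertex 0.5 3.5 1.6
  endloop
 endfacet
 facet normal -0.044 0.970 -0.239
  outer loop
   vertex 1.1 4.1 1.9
   vertex 4.0 4.6 3.4
   vertex 2.7 4.0 1.2
  endloop
 endfacet
 facet normal -0.688 0.377 0.620
  outer loop
   vertex 1.1 4.1 1.9
   vertex 0.5 3.5 1.6
   vertex 1.8 1.1 4.5
  endloop
 endfacet
 facet normal -0.462 0.517 0.721
  outer loop
   vertex 1.1 4.1 1.9
   vertex 1.8 1.1 4.5
   vertex 4.0 4.6 3.4
  endloop
 endfacet
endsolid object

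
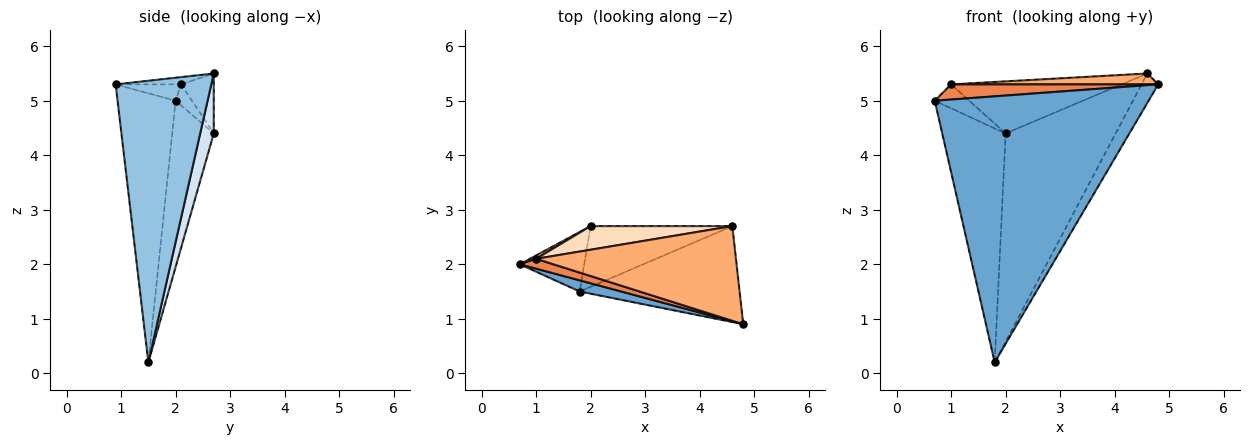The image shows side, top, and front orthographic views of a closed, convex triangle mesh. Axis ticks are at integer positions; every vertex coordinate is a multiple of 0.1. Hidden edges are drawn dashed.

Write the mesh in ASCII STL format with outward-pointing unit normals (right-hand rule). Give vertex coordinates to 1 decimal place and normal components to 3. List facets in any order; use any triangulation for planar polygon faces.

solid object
 facet normal -0.262 -0.964 0.040
  outer loop
   vertex 1.8 1.5 0.2
   vertex 4.8 0.9 5.3
   vertex 0.7 2.0 5.0
  endloop
 endfacet
 facet normal 0.860 0.150 -0.488
  outer loop
   vertex 1.8 1.5 0.2
   vertex 4.6 2.7 5.5
   vertex 4.8 0.9 5.3
  endloop
 endfacet
 facet normal -0.536 0.818 -0.208
  outer loop
   vertex 2.0 2.7 4.4
   vertex 1.8 1.5 0.2
   vertex 0.7 2.0 5.0
  endloop
 endfacet
 facet normal 0.118 0.953 -0.278
  outer loop
   vertex 2.0 2.7 4.4
   vertex 4.6 2.7 5.5
   vertex 1.8 1.5 0.2
  endloop
 endfacet
 facet normal -0.256 -0.811 0.526
  outer loop
   vertex 1.0 2.1 5.3
   vertex 0.7 2.0 5.0
   vertex 4.8 0.9 5.3
  endloop
 endfacet
 facet normal -0.036 -0.114 0.993
  outer loop
   vertex 1.0 2.1 5.3
   vertex 4.8 0.9 5.3
   vertex 4.6 2.7 5.5
  endloop
 endfacet
 facet normal -0.425 0.897 0.126
  outer loop
   vertex 1.0 2.1 5.3
   vertex 2.0 2.7 4.4
   vertex 0.7 2.0 5.0
  endloop
 endfacet
 facet normal -0.172 0.897 0.407
  outer loop
   vertex 1.0 2.1 5.3
   vertex 4.6 2.7 5.5
   vertex 2.0 2.7 4.4
  endloop
 endfacet
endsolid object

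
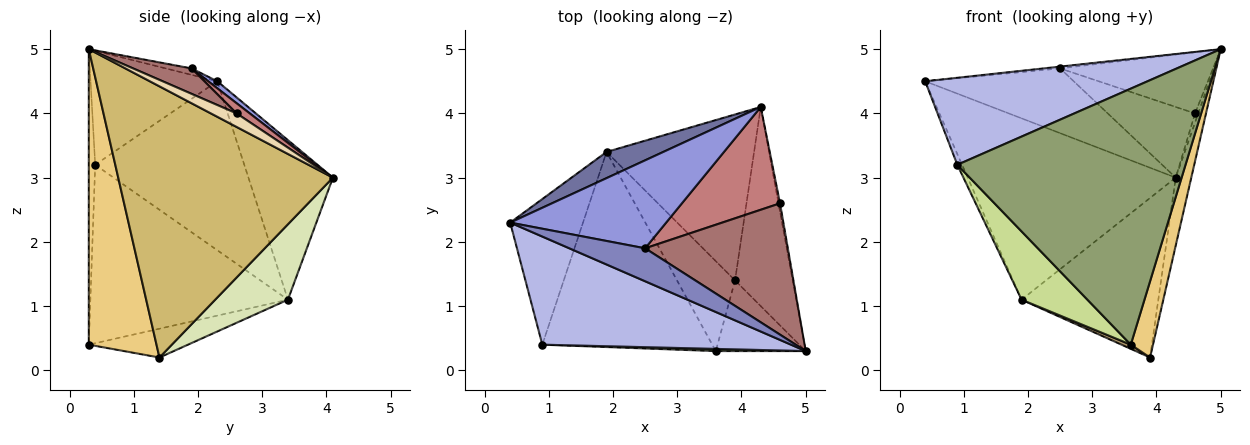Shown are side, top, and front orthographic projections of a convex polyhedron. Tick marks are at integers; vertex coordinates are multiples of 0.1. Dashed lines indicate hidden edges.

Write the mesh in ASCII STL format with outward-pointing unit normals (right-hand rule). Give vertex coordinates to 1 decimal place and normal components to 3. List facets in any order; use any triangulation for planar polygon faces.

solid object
 facet normal -0.373 0.918 0.133
  outer loop
   vertex 1.9 3.4 1.1
   vertex 0.4 2.3 4.5
   vertex 4.3 4.1 3.0
  endloop
 endfacet
 facet normal -0.084 0.055 0.995
  outer loop
   vertex 2.5 1.9 4.7
   vertex 0.4 2.3 4.5
   vertex 5.0 0.3 5.0
  endloop
 endfacet
 facet normal 0.036 0.592 0.805
  outer loop
   vertex 2.5 1.9 4.7
   vertex 4.3 4.1 3.0
   vertex 0.4 2.3 4.5
  endloop
 endfacet
 facet normal -0.336 -0.590 0.734
  outer loop
   vertex 0.9 0.4 3.2
   vertex 5.0 0.3 5.0
   vertex 0.4 2.3 4.5
  endloop
 endfacet
 facet normal -0.028 -1.000 0.009
  outer loop
   vertex 0.9 0.4 3.2
   vertex 3.6 0.3 0.4
   vertex 5.0 0.3 5.0
  endloop
 endfacet
 facet normal -0.918 0.029 -0.396
  outer loop
   vertex 0.9 0.4 3.2
   vertex 0.4 2.3 4.5
   vertex 1.9 3.4 1.1
  endloop
 endfacet
 facet normal -0.704 -0.235 -0.670
  outer loop
   vertex 0.9 0.4 3.2
   vertex 1.9 3.4 1.1
   vertex 3.6 0.3 0.4
  endloop
 endfacet
 facet normal 0.346 0.650 -0.676
  outer loop
   vertex 3.9 1.4 0.2
   vertex 1.9 3.4 1.1
   vertex 4.3 4.1 3.0
  endloop
 endfacet
 facet normal -0.444 -0.042 -0.895
  outer loop
   vertex 3.9 1.4 0.2
   vertex 3.6 0.3 0.4
   vertex 1.9 3.4 1.1
  endloop
 endfacet
 facet normal 0.976 0.071 -0.207
  outer loop
   vertex 3.9 1.4 0.2
   vertex 4.3 4.1 3.0
   vertex 5.0 0.3 5.0
  endloop
 endfacet
 facet normal 0.913 -0.299 -0.278
  outer loop
   vertex 3.9 1.4 0.2
   vertex 5.0 0.3 5.0
   vertex 3.6 0.3 0.4
  endloop
 endfacet
 facet normal 0.986 0.123 -0.111
  outer loop
   vertex 4.6 2.6 4.0
   vertex 5.0 0.3 5.0
   vertex 4.3 4.1 3.0
  endloop
 endfacet
 facet normal 0.159 0.417 0.895
  outer loop
   vertex 4.6 2.6 4.0
   vertex 2.5 1.9 4.7
   vertex 5.0 0.3 5.0
  endloop
 endfacet
 facet normal 0.086 0.564 0.821
  outer loop
   vertex 4.6 2.6 4.0
   vertex 4.3 4.1 3.0
   vertex 2.5 1.9 4.7
  endloop
 endfacet
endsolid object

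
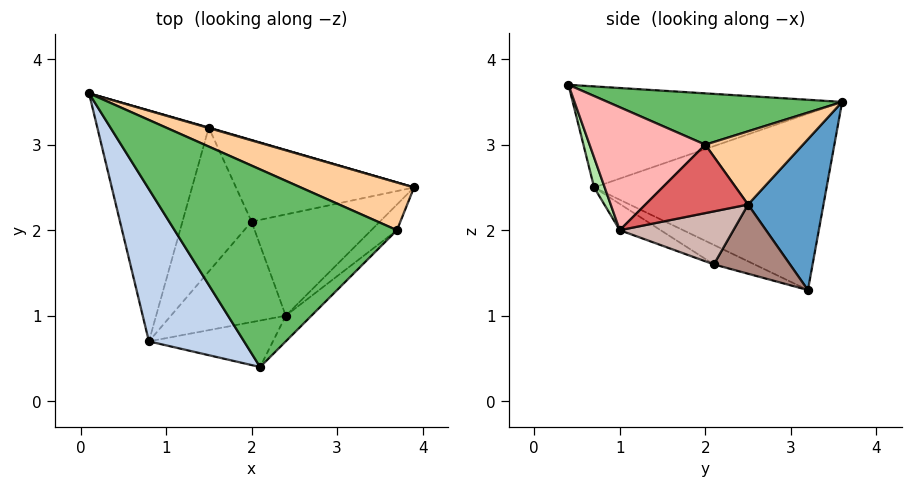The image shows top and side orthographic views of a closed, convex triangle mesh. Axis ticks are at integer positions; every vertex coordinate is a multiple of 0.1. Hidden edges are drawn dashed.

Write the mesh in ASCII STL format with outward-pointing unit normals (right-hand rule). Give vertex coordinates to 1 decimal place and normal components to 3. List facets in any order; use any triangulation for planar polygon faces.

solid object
 facet normal 0.279 0.960 0.003
  outer loop
   vertex 1.5 3.2 1.3
   vertex 0.1 3.6 3.5
   vertex 3.9 2.5 2.3
  endloop
 endfacet
 facet normal -0.673 -0.381 0.634
  outer loop
   vertex 0.8 0.7 2.5
   vertex 2.1 0.4 3.7
   vertex 0.1 3.6 3.5
  endloop
 endfacet
 facet normal -0.845 -0.020 -0.534
  outer loop
   vertex 0.8 0.7 2.5
   vertex 0.1 3.6 3.5
   vertex 1.5 3.2 1.3
  endloop
 endfacet
 facet normal 0.392 0.692 0.606
  outer loop
   vertex 3.7 2.0 3.0
   vertex 3.9 2.5 2.3
   vertex 0.1 3.6 3.5
  endloop
 endfacet
 facet normal 0.220 0.197 0.955
  outer loop
   vertex 3.7 2.0 3.0
   vertex 0.1 3.6 3.5
   vertex 2.1 0.4 3.7
  endloop
 endfacet
 facet normal 0.077 -0.944 -0.320
  outer loop
   vertex 2.4 1.0 2.0
   vertex 2.1 0.4 3.7
   vertex 0.8 0.7 2.5
  endloop
 endfacet
 facet normal 0.708 -0.655 -0.265
  outer loop
   vertex 2.4 1.0 2.0
   vertex 3.9 2.5 2.3
   vertex 3.7 2.0 3.0
  endloop
 endfacet
 facet normal 0.669 -0.730 -0.140
  outer loop
   vertex 2.4 1.0 2.0
   vertex 3.7 2.0 3.0
   vertex 2.1 0.4 3.7
  endloop
 endfacet
 facet normal -0.253 -0.360 -0.898
  outer loop
   vertex 2.0 2.1 1.6
   vertex 0.8 0.7 2.5
   vertex 1.5 3.2 1.3
  endloop
 endfacet
 facet normal -0.204 -0.399 -0.894
  outer loop
   vertex 2.0 2.1 1.6
   vertex 2.4 1.0 2.0
   vertex 0.8 0.7 2.5
  endloop
 endfacet
 facet normal 0.361 -0.089 -0.928
  outer loop
   vertex 2.0 2.1 1.6
   vertex 1.5 3.2 1.3
   vertex 3.9 2.5 2.3
  endloop
 endfacet
 facet normal 0.375 -0.193 -0.907
  outer loop
   vertex 2.0 2.1 1.6
   vertex 3.9 2.5 2.3
   vertex 2.4 1.0 2.0
  endloop
 endfacet
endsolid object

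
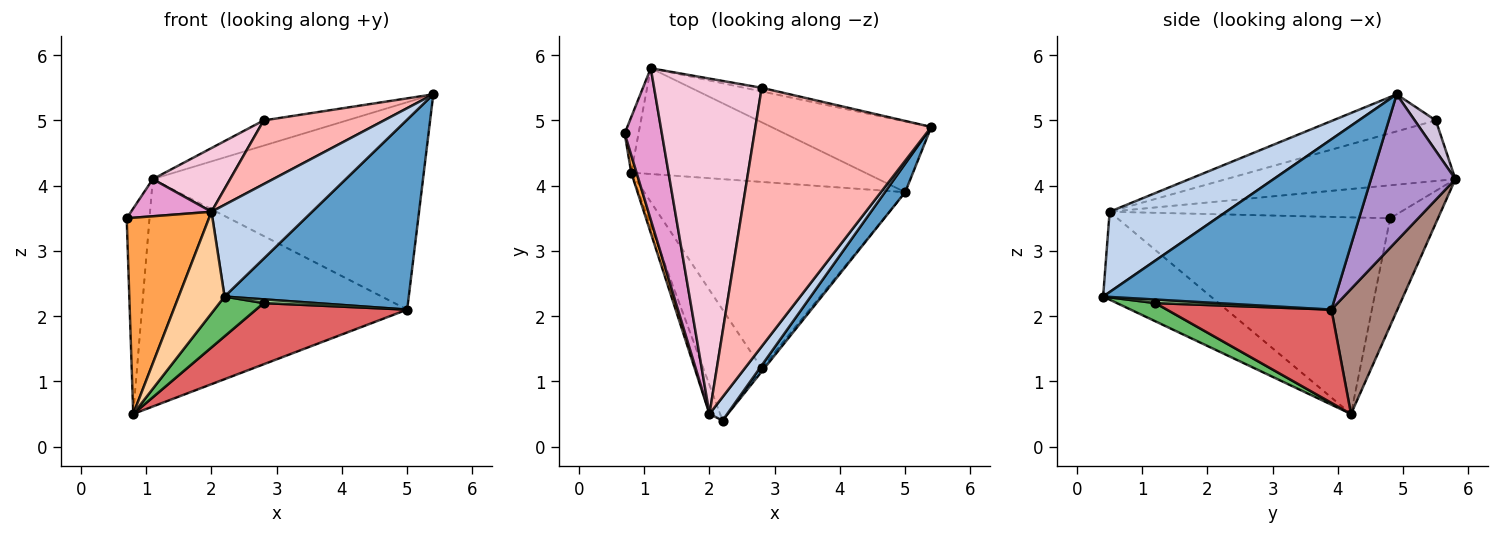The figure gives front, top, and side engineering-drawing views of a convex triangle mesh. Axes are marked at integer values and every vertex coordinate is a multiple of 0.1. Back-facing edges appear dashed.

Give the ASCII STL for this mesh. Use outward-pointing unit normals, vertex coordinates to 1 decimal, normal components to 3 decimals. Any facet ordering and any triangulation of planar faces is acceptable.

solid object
 facet normal 0.780 -0.619 0.093
  outer loop
   vertex 5.0 3.9 2.1
   vertex 5.4 4.9 5.4
   vertex 2.2 0.4 2.3
  endloop
 endfacet
 facet normal 0.747 -0.644 0.164
  outer loop
   vertex 2.0 0.5 3.6
   vertex 2.2 0.4 2.3
   vertex 5.4 4.9 5.4
  endloop
 endfacet
 facet normal -0.957 -0.289 0.026
  outer loop
   vertex 2.0 0.5 3.6
   vertex 0.7 4.8 3.5
   vertex 0.8 4.2 0.5
  endloop
 endfacet
 facet normal -0.914 -0.389 -0.111
  outer loop
   vertex 2.0 0.5 3.6
   vertex 0.8 4.2 0.5
   vertex 2.2 0.4 2.3
  endloop
 endfacet
 facet normal 0.282 -0.324 -0.903
  outer loop
   vertex 2.8 1.2 2.2
   vertex 2.2 0.4 2.3
   vertex 0.8 4.2 0.5
  endloop
 endfacet
 facet normal 0.666 -0.561 -0.491
  outer loop
   vertex 2.8 1.2 2.2
   vertex 5.0 3.9 2.1
   vertex 2.2 0.4 2.3
  endloop
 endfacet
 facet normal 0.322 -0.295 -0.900
  outer loop
   vertex 2.8 1.2 2.2
   vertex 0.8 4.2 0.5
   vertex 5.0 3.9 2.1
  endloop
 endfacet
 facet normal -0.200 -0.234 0.951
  outer loop
   vertex 2.8 5.5 5.0
   vertex 2.0 0.5 3.6
   vertex 5.4 4.9 5.4
  endloop
 endfacet
 facet normal 0.284 0.908 -0.309
  outer loop
   vertex 1.1 5.8 4.1
   vertex 5.4 4.9 5.4
   vertex 5.0 3.9 2.1
  endloop
 endfacet
 facet normal 0.243 0.960 -0.139
  outer loop
   vertex 1.1 5.8 4.1
   vertex 2.8 5.5 5.0
   vertex 5.4 4.9 5.4
  endloop
 endfacet
 facet normal 0.220 0.885 -0.411
  outer loop
   vertex 1.1 5.8 4.1
   vertex 5.0 3.9 2.1
   vertex 0.8 4.2 0.5
  endloop
 endfacet
 facet normal -0.896 0.428 -0.115
  outer loop
   vertex 1.1 5.8 4.1
   vertex 0.8 4.2 0.5
   vertex 0.7 4.8 3.5
  endloop
 endfacet
 facet normal -0.653 -0.180 0.736
  outer loop
   vertex 1.1 5.8 4.1
   vertex 0.7 4.8 3.5
   vertex 2.0 0.5 3.6
  endloop
 endfacet
 facet normal -0.484 -0.163 0.860
  outer loop
   vertex 1.1 5.8 4.1
   vertex 2.0 0.5 3.6
   vertex 2.8 5.5 5.0
  endloop
 endfacet
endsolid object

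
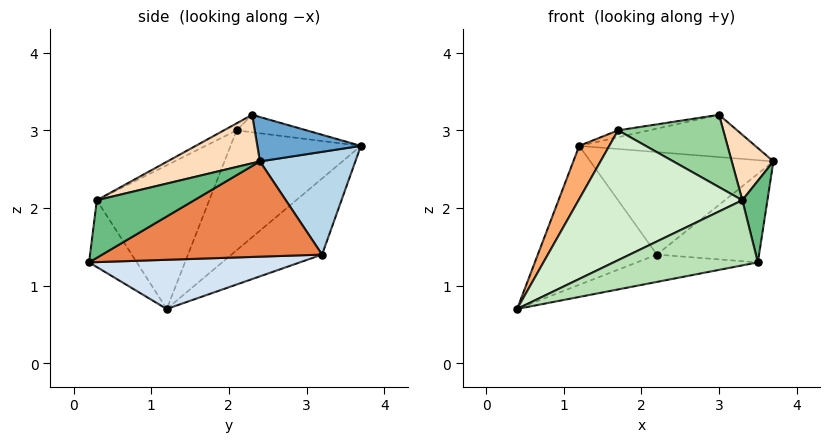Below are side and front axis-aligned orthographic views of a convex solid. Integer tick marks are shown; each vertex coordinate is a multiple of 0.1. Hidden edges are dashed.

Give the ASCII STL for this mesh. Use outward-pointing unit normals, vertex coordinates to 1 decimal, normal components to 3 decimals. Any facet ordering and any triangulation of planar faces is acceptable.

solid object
 facet normal 0.409 0.694 0.592
  outer loop
   vertex 3.0 2.3 3.2
   vertex 3.7 2.4 2.6
   vertex 1.2 3.7 2.8
  endloop
 endfacet
 facet normal -0.492 0.647 -0.583
  outer loop
   vertex 2.2 3.2 1.4
   vertex 0.4 1.2 0.7
   vertex 1.2 3.7 2.8
  endloop
 endfacet
 facet normal 0.462 0.887 0.013
  outer loop
   vertex 2.2 3.2 1.4
   vertex 1.2 3.7 2.8
   vertex 3.7 2.4 2.6
  endloop
 endfacet
 facet normal 0.229 0.131 -0.964
  outer loop
   vertex 2.2 3.2 1.4
   vertex 3.5 0.2 1.3
   vertex 0.4 1.2 0.7
  endloop
 endfacet
 facet normal 0.690 0.321 -0.649
  outer loop
   vertex 2.2 3.2 1.4
   vertex 3.7 2.4 2.6
   vertex 3.5 0.2 1.3
  endloop
 endfacet
 facet normal -0.821 -0.189 0.538
  outer loop
   vertex 1.7 2.1 3.0
   vertex 1.2 3.7 2.8
   vertex 0.4 1.2 0.7
  endloop
 endfacet
 facet normal -0.163 0.072 0.984
  outer loop
   vertex 1.7 2.1 3.0
   vertex 3.0 2.3 3.2
   vertex 1.2 3.7 2.8
  endloop
 endfacet
 facet normal 0.646 -0.291 0.705
  outer loop
   vertex 3.3 0.3 2.1
   vertex 3.7 2.4 2.6
   vertex 3.0 2.3 3.2
  endloop
 endfacet
 facet normal 0.934 -0.241 0.264
  outer loop
   vertex 3.3 0.3 2.1
   vertex 3.5 0.2 1.3
   vertex 3.7 2.4 2.6
  endloop
 endfacet
 facet normal -0.059 -0.488 0.871
  outer loop
   vertex 3.3 0.3 2.1
   vertex 3.0 2.3 3.2
   vertex 1.7 2.1 3.0
  endloop
 endfacet
 facet normal -0.314 -0.949 0.040
  outer loop
   vertex 3.3 0.3 2.1
   vertex 0.4 1.2 0.7
   vertex 3.5 0.2 1.3
  endloop
 endfacet
 facet normal -0.476 -0.694 0.541
  outer loop
   vertex 3.3 0.3 2.1
   vertex 1.7 2.1 3.0
   vertex 0.4 1.2 0.7
  endloop
 endfacet
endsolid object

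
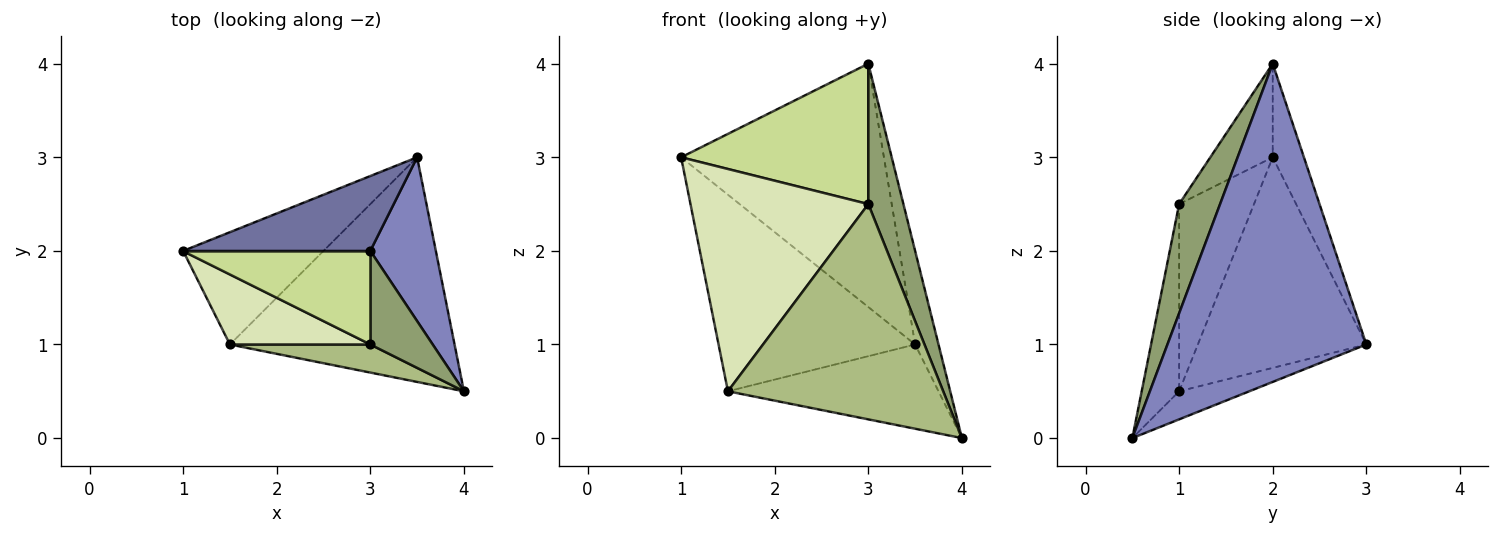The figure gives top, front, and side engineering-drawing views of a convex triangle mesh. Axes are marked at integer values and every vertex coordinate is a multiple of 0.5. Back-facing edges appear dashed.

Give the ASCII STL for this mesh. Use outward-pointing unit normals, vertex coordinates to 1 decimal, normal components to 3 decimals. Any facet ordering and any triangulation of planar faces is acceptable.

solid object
 facet normal -0.145 0.946 0.291
  outer loop
   vertex 3.0 2.0 4.0
   vertex 3.5 3.0 1.0
   vertex 1.0 2.0 3.0
  endloop
 endfacet
 facet normal 0.973 0.114 0.200
  outer loop
   vertex 3.0 2.0 4.0
   vertex 4.0 0.5 0.0
   vertex 3.5 3.0 1.0
  endloop
 endfacet
 facet normal -0.597 0.697 -0.398
  outer loop
   vertex 1.5 1.0 0.5
   vertex 1.0 2.0 3.0
   vertex 3.5 3.0 1.0
  endloop
 endfacet
 facet normal -0.116 0.349 -0.930
  outer loop
   vertex 1.5 1.0 0.5
   vertex 3.5 3.0 1.0
   vertex 4.0 0.5 0.0
  endloop
 endfacet
 facet normal 0.697 -0.597 0.398
  outer loop
   vertex 3.0 1.0 2.5
   vertex 4.0 0.5 0.0
   vertex 3.0 2.0 4.0
  endloop
 endfacet
 facet normal -0.170 -0.977 0.127
  outer loop
   vertex 3.0 1.0 2.5
   vertex 1.5 1.0 0.5
   vertex 4.0 0.5 0.0
  endloop
 endfacet
 facet normal -0.267 -0.802 0.535
  outer loop
   vertex 3.0 1.0 2.5
   vertex 3.0 2.0 4.0
   vertex 1.0 2.0 3.0
  endloop
 endfacet
 facet normal -0.373 -0.885 0.279
  outer loop
   vertex 3.0 1.0 2.5
   vertex 1.0 2.0 3.0
   vertex 1.5 1.0 0.5
  endloop
 endfacet
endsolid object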